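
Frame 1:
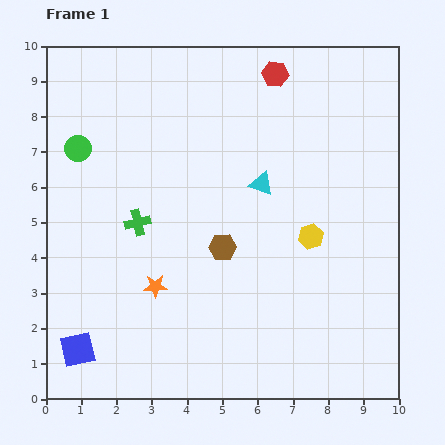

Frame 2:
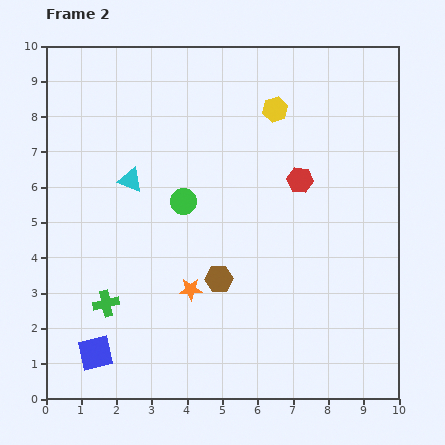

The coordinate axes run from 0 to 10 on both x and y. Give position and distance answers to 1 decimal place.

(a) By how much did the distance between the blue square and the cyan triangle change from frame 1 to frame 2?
-2.0

Distance in frame 1: 7.0. Distance in frame 2: 5.0.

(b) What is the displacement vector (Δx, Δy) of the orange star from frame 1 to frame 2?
(1.0, -0.1)

The orange star was at (3.1, 3.2) in frame 1 and (4.1, 3.1) in frame 2.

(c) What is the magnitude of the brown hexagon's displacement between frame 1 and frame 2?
0.9

The brown hexagon moved from (5.0, 4.3) to (4.9, 3.4), a distance of √(0.1² + 0.9²) ≈ 0.9.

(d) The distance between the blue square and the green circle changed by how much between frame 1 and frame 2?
-0.7

Distance in frame 1: 5.7. Distance in frame 2: 5.0.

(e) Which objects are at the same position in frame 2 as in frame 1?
none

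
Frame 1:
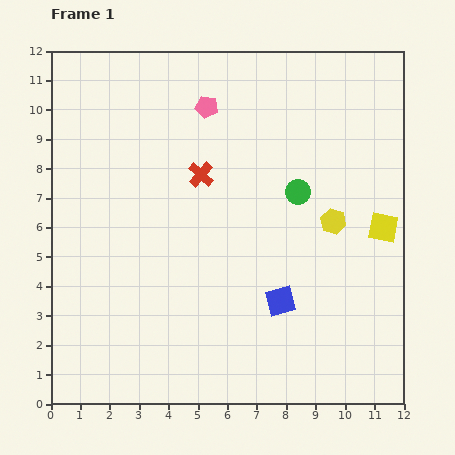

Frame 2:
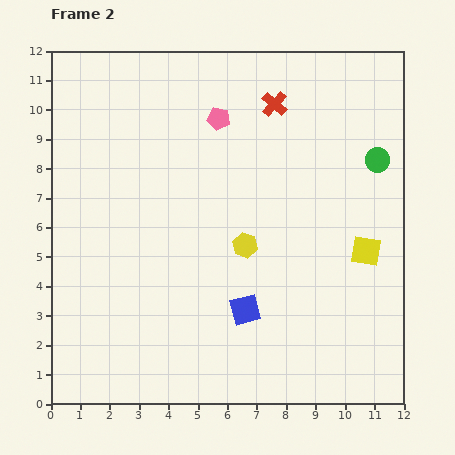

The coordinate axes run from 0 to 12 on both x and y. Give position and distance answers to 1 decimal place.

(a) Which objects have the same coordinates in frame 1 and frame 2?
none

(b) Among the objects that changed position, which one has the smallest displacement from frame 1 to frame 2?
the pink pentagon

(moved 0.6)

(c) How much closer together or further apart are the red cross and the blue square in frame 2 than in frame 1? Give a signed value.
+2.0

Distance in frame 1: 5.1. Distance in frame 2: 7.1.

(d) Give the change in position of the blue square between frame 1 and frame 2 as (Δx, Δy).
(-1.2, -0.3)

The blue square was at (7.8, 3.5) in frame 1 and (6.6, 3.2) in frame 2.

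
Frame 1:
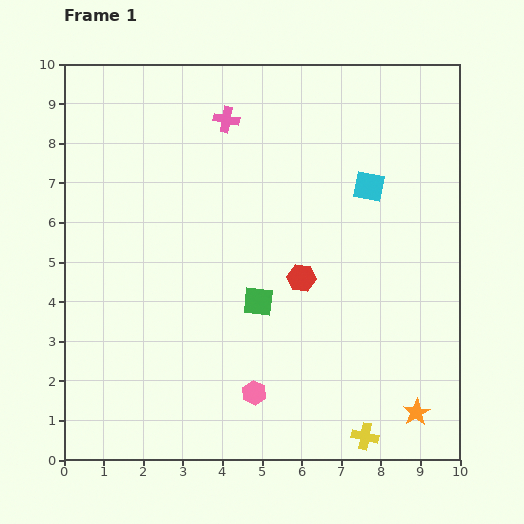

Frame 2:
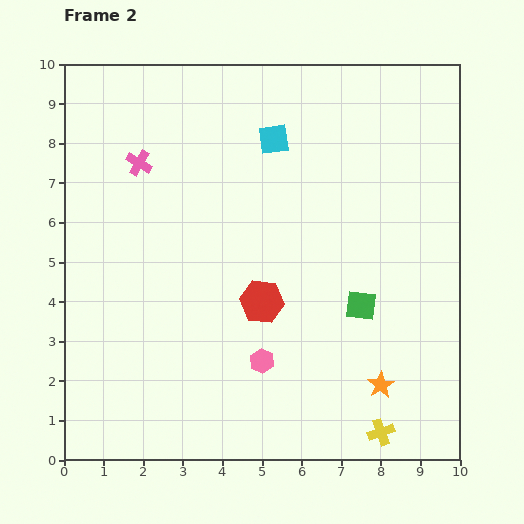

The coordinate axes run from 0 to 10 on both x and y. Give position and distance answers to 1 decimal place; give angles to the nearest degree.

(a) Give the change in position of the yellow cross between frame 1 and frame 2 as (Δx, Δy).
(0.4, 0.1)

The yellow cross was at (7.6, 0.6) in frame 1 and (8.0, 0.7) in frame 2.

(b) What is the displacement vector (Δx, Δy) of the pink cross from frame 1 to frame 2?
(-2.2, -1.1)

The pink cross was at (4.1, 8.6) in frame 1 and (1.9, 7.5) in frame 2.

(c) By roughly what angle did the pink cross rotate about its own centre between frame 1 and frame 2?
20° clockwise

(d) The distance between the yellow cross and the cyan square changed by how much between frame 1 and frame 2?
+1.6

Distance in frame 1: 6.3. Distance in frame 2: 7.9.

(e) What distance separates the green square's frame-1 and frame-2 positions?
2.6

The green square moved from (4.9, 4.0) to (7.5, 3.9), a distance of √(2.6² + 0.1²) ≈ 2.6.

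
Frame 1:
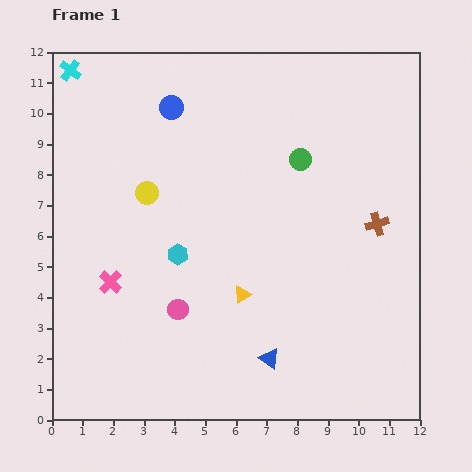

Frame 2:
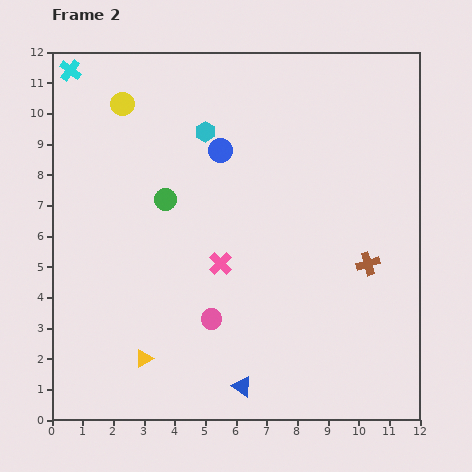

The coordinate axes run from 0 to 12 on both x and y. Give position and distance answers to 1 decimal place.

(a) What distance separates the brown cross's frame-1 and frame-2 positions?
1.3

The brown cross moved from (10.6, 6.4) to (10.3, 5.1), a distance of √(0.3² + 1.3²) ≈ 1.3.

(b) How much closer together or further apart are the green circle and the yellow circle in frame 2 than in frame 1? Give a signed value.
-1.7

Distance in frame 1: 5.1. Distance in frame 2: 3.4.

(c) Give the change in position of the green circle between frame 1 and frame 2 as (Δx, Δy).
(-4.4, -1.3)

The green circle was at (8.1, 8.5) in frame 1 and (3.7, 7.2) in frame 2.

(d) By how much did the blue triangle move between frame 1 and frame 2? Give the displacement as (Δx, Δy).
(-0.9, -0.9)

The blue triangle was at (7.1, 2.0) in frame 1 and (6.2, 1.1) in frame 2.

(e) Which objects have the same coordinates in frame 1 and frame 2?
the cyan cross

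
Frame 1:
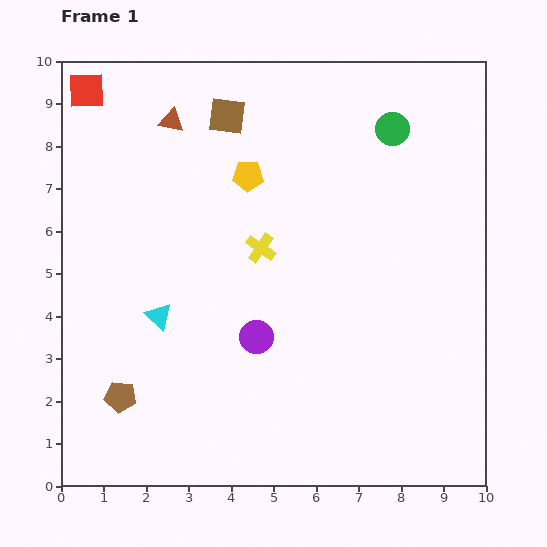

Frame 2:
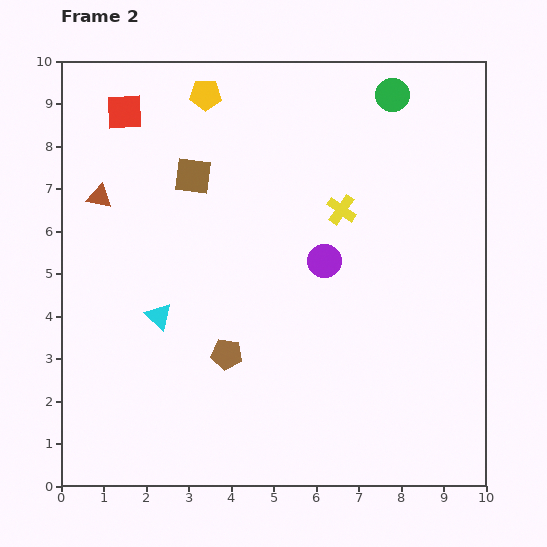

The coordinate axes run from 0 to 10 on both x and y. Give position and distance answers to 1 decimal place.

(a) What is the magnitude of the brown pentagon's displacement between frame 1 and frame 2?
2.7

The brown pentagon moved from (1.4, 2.1) to (3.9, 3.1), a distance of √(2.5² + 1.0²) ≈ 2.7.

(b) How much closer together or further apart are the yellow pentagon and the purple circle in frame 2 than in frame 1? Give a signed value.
+1.0

Distance in frame 1: 3.8. Distance in frame 2: 4.8.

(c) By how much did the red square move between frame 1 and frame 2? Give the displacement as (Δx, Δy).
(0.9, -0.5)

The red square was at (0.6, 9.3) in frame 1 and (1.5, 8.8) in frame 2.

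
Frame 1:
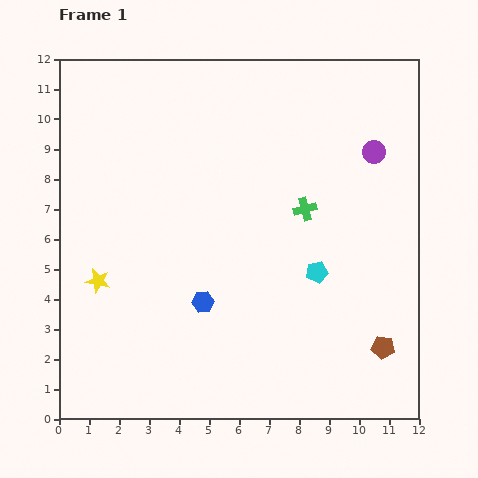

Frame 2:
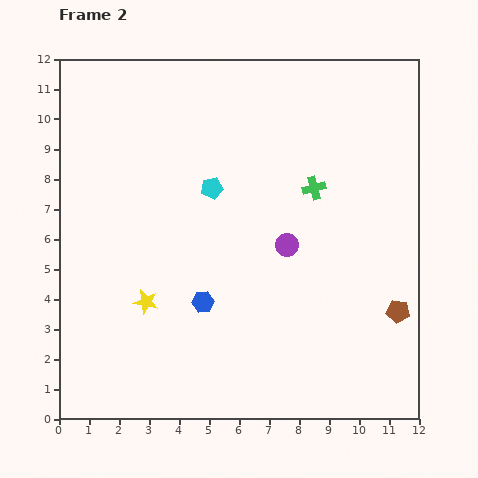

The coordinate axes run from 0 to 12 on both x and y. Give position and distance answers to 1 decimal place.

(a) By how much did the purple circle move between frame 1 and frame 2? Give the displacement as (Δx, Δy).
(-2.9, -3.1)

The purple circle was at (10.5, 8.9) in frame 1 and (7.6, 5.8) in frame 2.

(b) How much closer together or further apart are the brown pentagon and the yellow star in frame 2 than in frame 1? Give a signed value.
-1.4

Distance in frame 1: 9.8. Distance in frame 2: 8.4.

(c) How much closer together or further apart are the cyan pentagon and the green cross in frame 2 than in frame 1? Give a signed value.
+1.3

Distance in frame 1: 2.1. Distance in frame 2: 3.4.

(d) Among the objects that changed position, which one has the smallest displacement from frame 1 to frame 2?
the green cross

(moved 0.8)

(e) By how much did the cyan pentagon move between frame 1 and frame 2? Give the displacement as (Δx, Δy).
(-3.5, 2.8)

The cyan pentagon was at (8.6, 4.9) in frame 1 and (5.1, 7.7) in frame 2.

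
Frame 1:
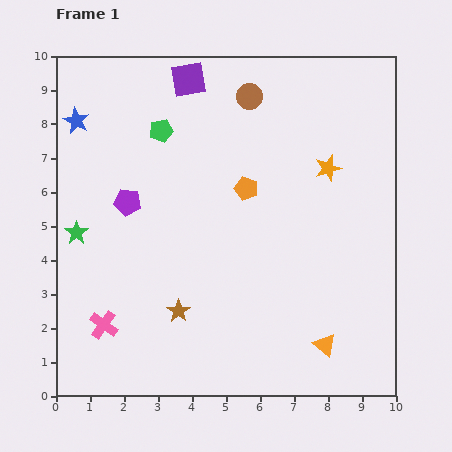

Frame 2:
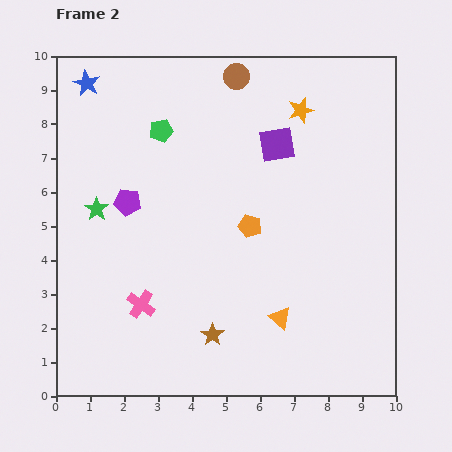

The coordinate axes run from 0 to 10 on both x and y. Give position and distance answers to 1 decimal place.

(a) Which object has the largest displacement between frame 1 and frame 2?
the purple square

(moved 3.2; next 1.9)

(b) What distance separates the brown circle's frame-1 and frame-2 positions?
0.7

The brown circle moved from (5.7, 8.8) to (5.3, 9.4), a distance of √(0.4² + 0.6²) ≈ 0.7.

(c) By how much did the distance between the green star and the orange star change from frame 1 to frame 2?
-0.9

Distance in frame 1: 7.6. Distance in frame 2: 6.7.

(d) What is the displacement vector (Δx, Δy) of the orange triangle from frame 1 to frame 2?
(-1.3, 0.8)

The orange triangle was at (7.9, 1.5) in frame 1 and (6.6, 2.3) in frame 2.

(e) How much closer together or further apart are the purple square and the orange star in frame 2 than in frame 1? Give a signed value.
-3.7

Distance in frame 1: 4.9. Distance in frame 2: 1.2.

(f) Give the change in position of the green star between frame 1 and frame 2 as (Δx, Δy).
(0.6, 0.7)

The green star was at (0.6, 4.8) in frame 1 and (1.2, 5.5) in frame 2.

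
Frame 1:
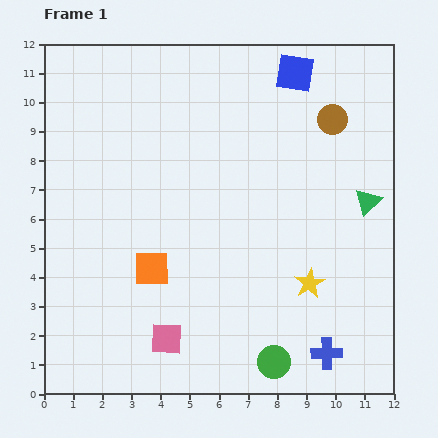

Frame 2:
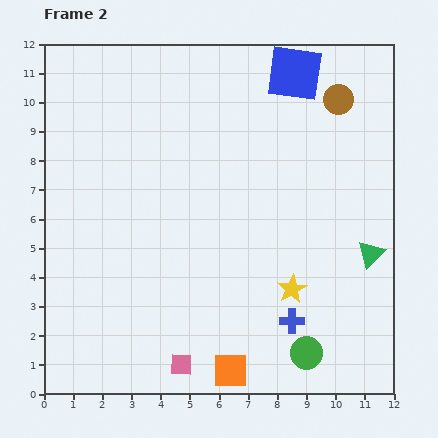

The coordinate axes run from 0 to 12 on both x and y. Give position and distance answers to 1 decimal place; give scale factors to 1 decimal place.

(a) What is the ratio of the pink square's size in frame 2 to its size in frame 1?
0.7×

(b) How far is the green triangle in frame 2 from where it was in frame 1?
1.8

The green triangle moved from (11.1, 6.6) to (11.2, 4.8), a distance of √(0.1² + 1.8²) ≈ 1.8.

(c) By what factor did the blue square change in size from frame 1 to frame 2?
1.5×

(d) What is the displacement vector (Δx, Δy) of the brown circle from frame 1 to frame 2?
(0.2, 0.7)

The brown circle was at (9.9, 9.4) in frame 1 and (10.1, 10.1) in frame 2.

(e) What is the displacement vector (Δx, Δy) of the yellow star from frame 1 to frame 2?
(-0.6, -0.2)

The yellow star was at (9.1, 3.8) in frame 1 and (8.5, 3.6) in frame 2.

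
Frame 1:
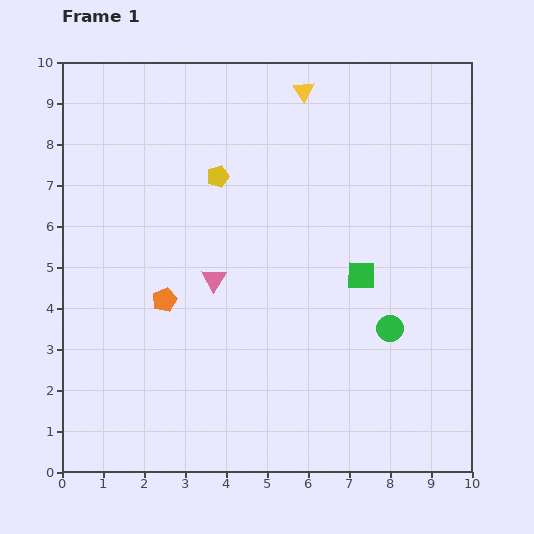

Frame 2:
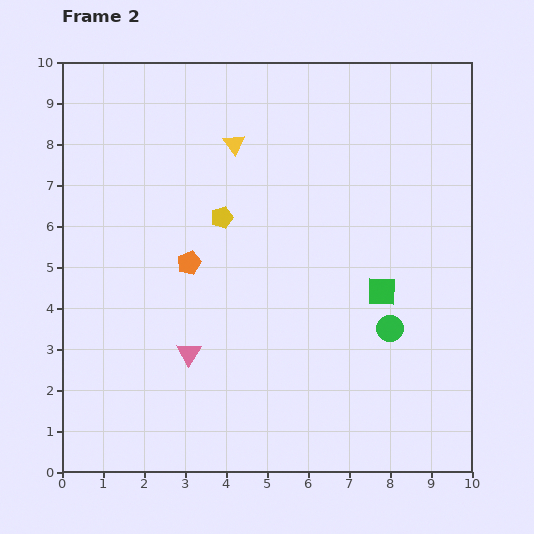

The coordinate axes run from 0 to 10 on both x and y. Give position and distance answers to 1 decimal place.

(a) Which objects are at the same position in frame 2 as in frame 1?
the green circle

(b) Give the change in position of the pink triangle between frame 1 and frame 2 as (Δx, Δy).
(-0.6, -1.8)

The pink triangle was at (3.7, 4.7) in frame 1 and (3.1, 2.9) in frame 2.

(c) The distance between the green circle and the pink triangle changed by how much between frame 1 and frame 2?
+0.4

Distance in frame 1: 4.5. Distance in frame 2: 4.9.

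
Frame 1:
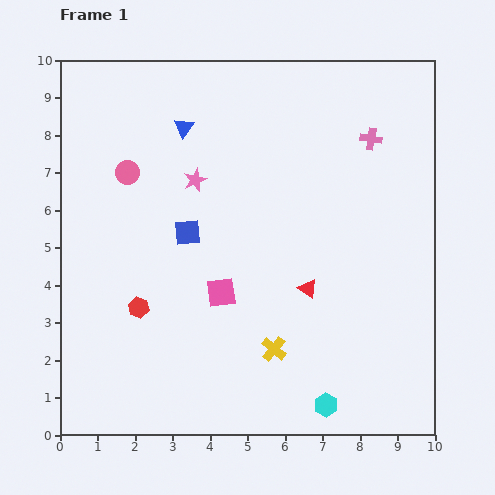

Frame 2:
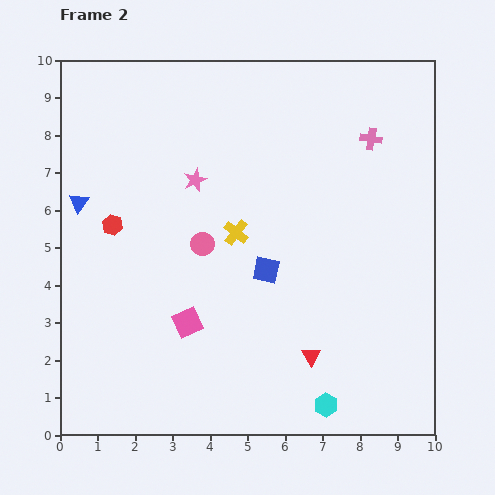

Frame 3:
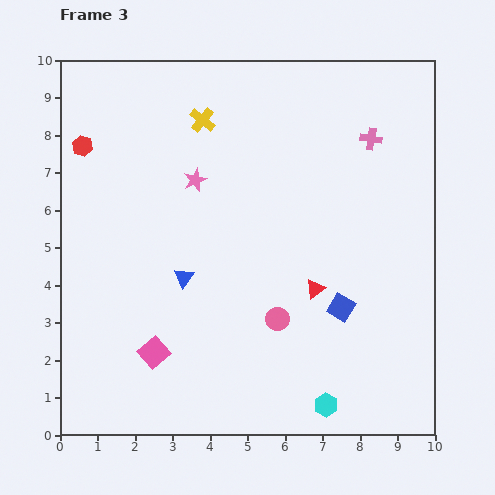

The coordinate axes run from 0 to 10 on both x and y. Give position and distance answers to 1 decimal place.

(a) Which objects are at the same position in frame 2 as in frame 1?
the pink cross, the pink star, the cyan hexagon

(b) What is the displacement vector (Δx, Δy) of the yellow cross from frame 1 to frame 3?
(-1.9, 6.1)

The yellow cross was at (5.7, 2.3) in frame 1 and (3.8, 8.4) in frame 3.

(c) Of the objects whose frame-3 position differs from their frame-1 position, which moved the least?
the red triangle

(moved 0.2)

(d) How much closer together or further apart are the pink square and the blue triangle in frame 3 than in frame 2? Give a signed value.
-2.1

Distance in frame 2: 4.3. Distance in frame 3: 2.2.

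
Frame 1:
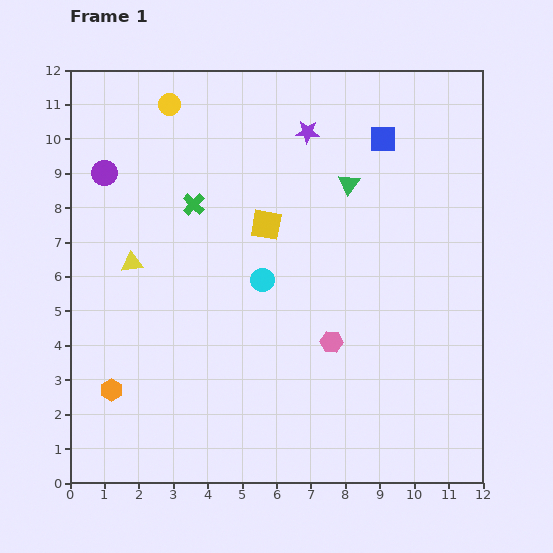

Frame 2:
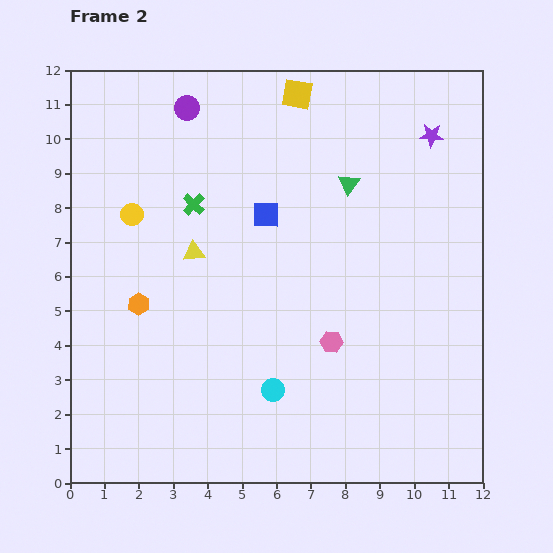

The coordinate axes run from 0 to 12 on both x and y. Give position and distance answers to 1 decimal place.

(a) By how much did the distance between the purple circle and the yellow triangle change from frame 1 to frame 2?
+1.5

Distance in frame 1: 2.7. Distance in frame 2: 4.2.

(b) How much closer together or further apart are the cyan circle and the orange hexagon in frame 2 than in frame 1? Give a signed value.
-0.8

Distance in frame 1: 5.4. Distance in frame 2: 4.6.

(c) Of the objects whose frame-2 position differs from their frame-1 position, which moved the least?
the yellow triangle

(moved 1.8)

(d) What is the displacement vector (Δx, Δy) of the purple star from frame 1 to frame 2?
(3.6, -0.1)

The purple star was at (6.9, 10.2) in frame 1 and (10.5, 10.1) in frame 2.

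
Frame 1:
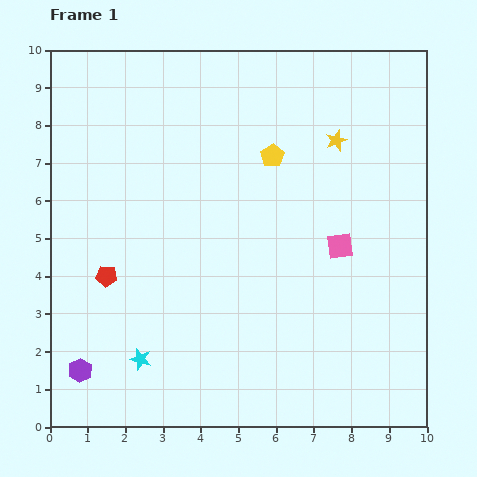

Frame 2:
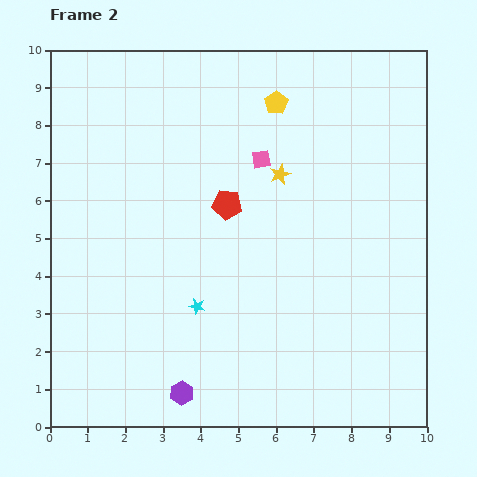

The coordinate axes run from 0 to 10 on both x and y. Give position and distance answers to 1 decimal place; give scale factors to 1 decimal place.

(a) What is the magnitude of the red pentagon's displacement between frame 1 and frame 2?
3.7

The red pentagon moved from (1.5, 4.0) to (4.7, 5.9), a distance of √(3.2² + 1.9²) ≈ 3.7.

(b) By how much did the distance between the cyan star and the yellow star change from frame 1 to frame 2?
-3.7

Distance in frame 1: 7.8. Distance in frame 2: 4.1.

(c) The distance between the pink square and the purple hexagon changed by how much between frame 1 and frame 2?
-1.1

Distance in frame 1: 7.6. Distance in frame 2: 6.5.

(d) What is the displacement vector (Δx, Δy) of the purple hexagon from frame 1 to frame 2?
(2.7, -0.6)

The purple hexagon was at (0.8, 1.5) in frame 1 and (3.5, 0.9) in frame 2.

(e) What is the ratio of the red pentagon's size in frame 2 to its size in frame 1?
1.4×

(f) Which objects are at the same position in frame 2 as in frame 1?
none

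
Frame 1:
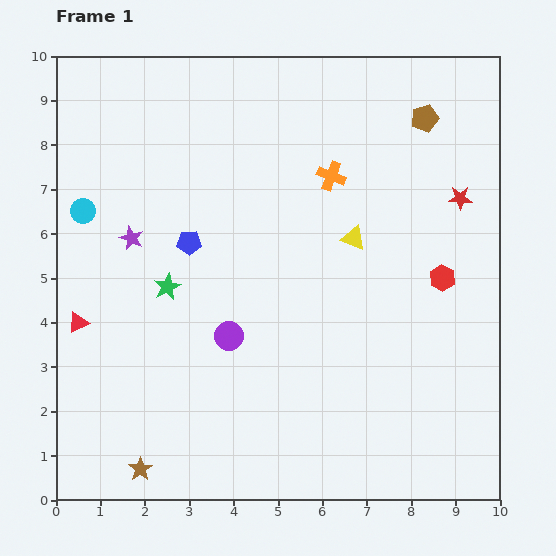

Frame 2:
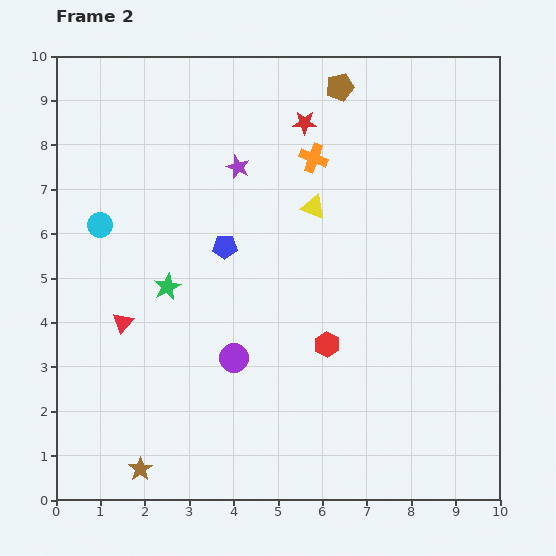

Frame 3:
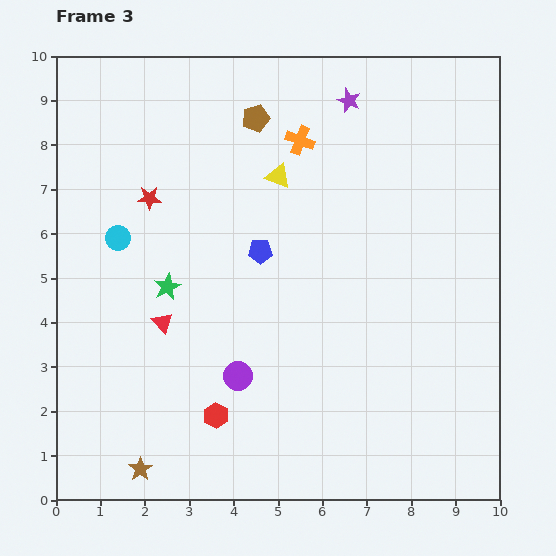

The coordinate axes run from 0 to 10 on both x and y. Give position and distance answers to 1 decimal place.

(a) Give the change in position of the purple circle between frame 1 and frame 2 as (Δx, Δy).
(0.1, -0.5)

The purple circle was at (3.9, 3.7) in frame 1 and (4.0, 3.2) in frame 2.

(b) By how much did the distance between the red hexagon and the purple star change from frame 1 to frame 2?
-2.6

Distance in frame 1: 7.1. Distance in frame 2: 4.5.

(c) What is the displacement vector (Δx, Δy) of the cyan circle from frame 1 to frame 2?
(0.4, -0.3)

The cyan circle was at (0.6, 6.5) in frame 1 and (1.0, 6.2) in frame 2.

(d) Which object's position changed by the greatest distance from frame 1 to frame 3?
the red star

(moved 7.0; next 6.0)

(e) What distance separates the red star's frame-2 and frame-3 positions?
3.9

The red star moved from (5.6, 8.5) to (2.1, 6.8), a distance of √(3.5² + 1.7²) ≈ 3.9.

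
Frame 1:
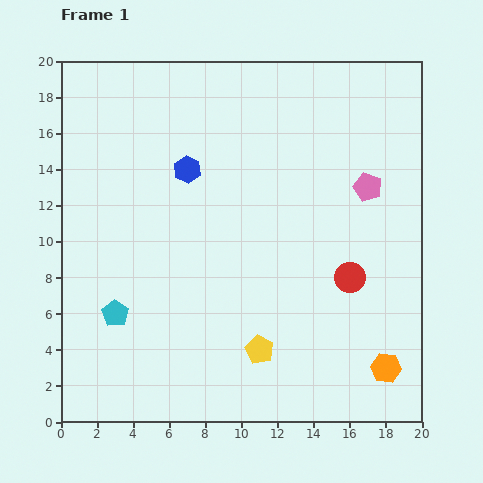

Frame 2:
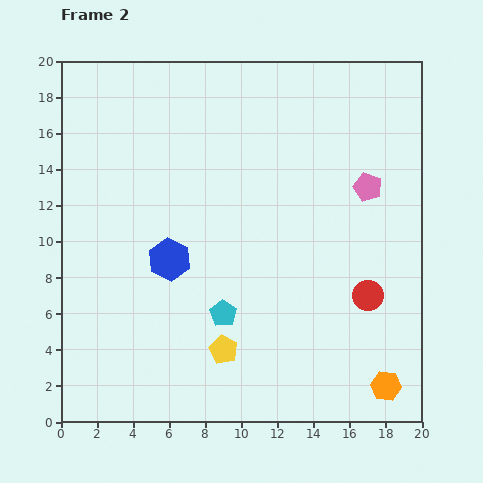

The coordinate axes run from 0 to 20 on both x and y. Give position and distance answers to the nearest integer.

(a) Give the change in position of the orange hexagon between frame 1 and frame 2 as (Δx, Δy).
(0, -1)

The orange hexagon was at (18, 3) in frame 1 and (18, 2) in frame 2.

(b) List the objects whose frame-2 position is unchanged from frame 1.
the pink pentagon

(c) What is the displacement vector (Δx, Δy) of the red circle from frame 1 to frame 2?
(1, -1)

The red circle was at (16, 8) in frame 1 and (17, 7) in frame 2.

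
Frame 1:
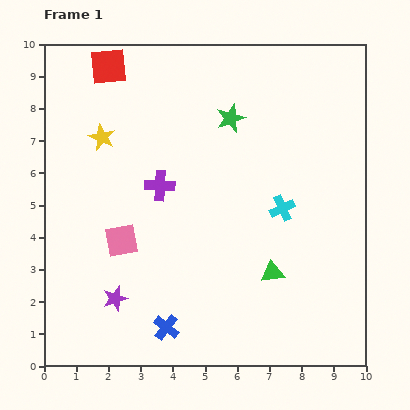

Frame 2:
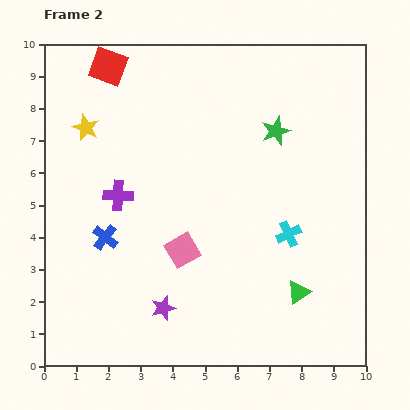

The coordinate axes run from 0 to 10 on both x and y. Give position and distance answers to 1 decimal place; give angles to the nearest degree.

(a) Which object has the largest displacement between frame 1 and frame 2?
the blue cross

(moved 3.4; next 1.9)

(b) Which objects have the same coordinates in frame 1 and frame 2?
the red square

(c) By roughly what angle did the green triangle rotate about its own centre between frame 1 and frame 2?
26° counter-clockwise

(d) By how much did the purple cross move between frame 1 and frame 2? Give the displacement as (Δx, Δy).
(-1.3, -0.3)

The purple cross was at (3.6, 5.6) in frame 1 and (2.3, 5.3) in frame 2.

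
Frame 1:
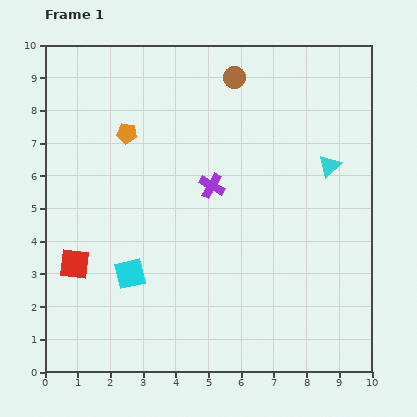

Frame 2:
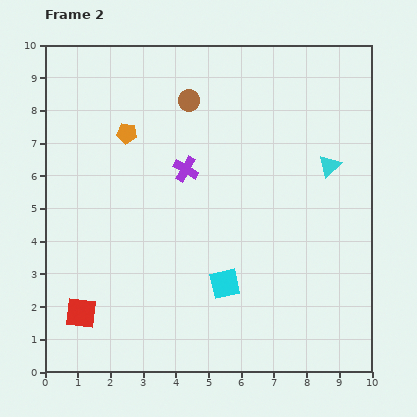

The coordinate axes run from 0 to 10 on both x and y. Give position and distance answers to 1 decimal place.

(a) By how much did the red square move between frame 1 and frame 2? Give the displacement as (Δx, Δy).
(0.2, -1.5)

The red square was at (0.9, 3.3) in frame 1 and (1.1, 1.8) in frame 2.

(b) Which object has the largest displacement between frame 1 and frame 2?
the cyan square

(moved 2.9; next 1.6)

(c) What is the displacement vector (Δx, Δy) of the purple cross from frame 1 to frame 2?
(-0.8, 0.5)

The purple cross was at (5.1, 5.7) in frame 1 and (4.3, 6.2) in frame 2.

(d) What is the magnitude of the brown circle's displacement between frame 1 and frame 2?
1.6

The brown circle moved from (5.8, 9.0) to (4.4, 8.3), a distance of √(1.4² + 0.7²) ≈ 1.6.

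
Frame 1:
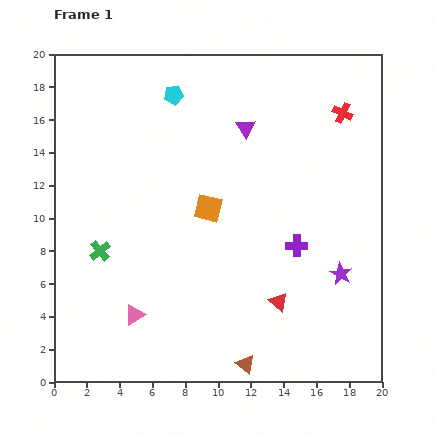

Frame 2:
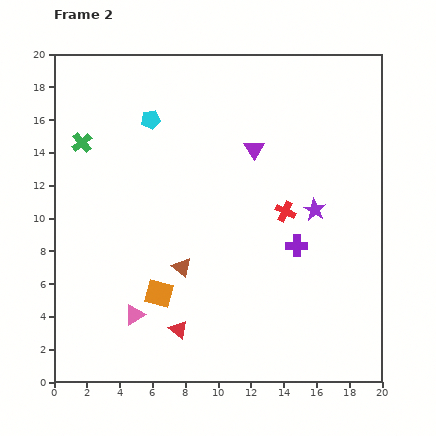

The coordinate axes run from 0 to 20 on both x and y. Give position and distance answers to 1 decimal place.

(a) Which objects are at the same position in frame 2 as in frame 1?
the purple cross, the pink triangle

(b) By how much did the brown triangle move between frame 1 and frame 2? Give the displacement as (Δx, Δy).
(-3.9, 5.9)

The brown triangle was at (11.7, 1.1) in frame 1 and (7.8, 7.0) in frame 2.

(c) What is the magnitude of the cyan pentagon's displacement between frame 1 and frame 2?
2.1

The cyan pentagon moved from (7.3, 17.5) to (5.9, 16.0), a distance of √(1.4² + 1.5²) ≈ 2.1.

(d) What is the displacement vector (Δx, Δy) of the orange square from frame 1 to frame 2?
(-3.0, -5.2)

The orange square was at (9.4, 10.6) in frame 1 and (6.4, 5.4) in frame 2.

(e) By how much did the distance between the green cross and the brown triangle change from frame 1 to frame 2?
-1.6

Distance in frame 1: 11.3. Distance in frame 2: 9.7.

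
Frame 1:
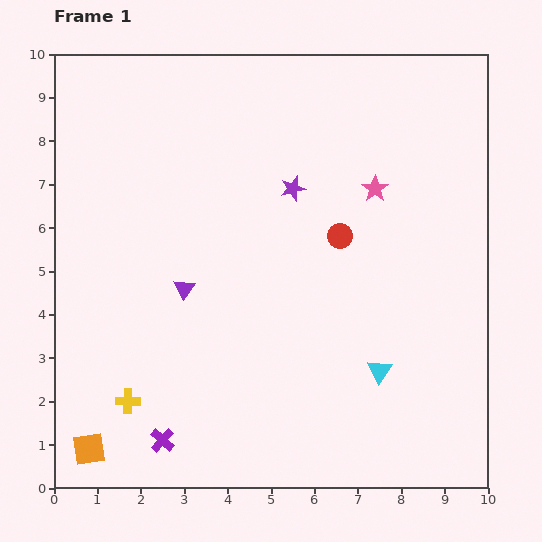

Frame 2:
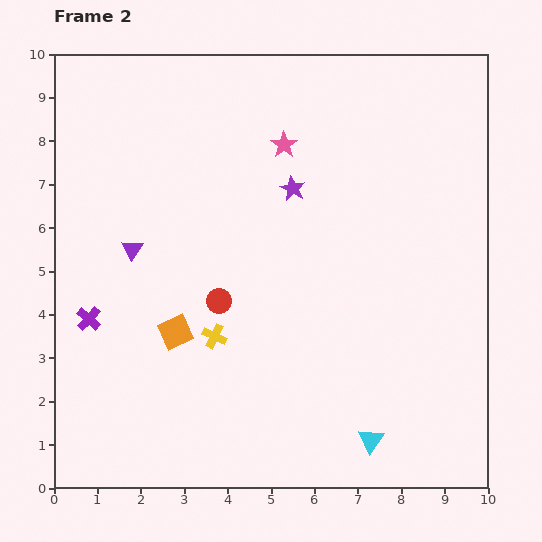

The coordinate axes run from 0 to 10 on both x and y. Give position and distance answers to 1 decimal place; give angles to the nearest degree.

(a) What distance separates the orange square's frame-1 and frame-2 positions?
3.4

The orange square moved from (0.8, 0.9) to (2.8, 3.6), a distance of √(2.0² + 2.7²) ≈ 3.4.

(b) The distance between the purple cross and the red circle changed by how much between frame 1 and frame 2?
-3.2

Distance in frame 1: 6.2. Distance in frame 2: 3.0.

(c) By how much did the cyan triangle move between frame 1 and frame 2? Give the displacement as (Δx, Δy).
(-0.2, -1.6)

The cyan triangle was at (7.5, 2.7) in frame 1 and (7.3, 1.1) in frame 2.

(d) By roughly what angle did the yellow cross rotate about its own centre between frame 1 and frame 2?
24° clockwise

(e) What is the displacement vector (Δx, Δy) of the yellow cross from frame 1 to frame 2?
(2.0, 1.5)

The yellow cross was at (1.7, 2.0) in frame 1 and (3.7, 3.5) in frame 2.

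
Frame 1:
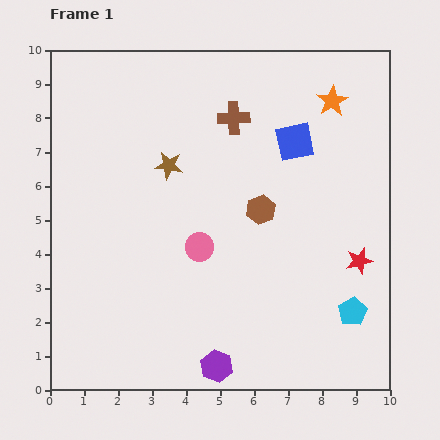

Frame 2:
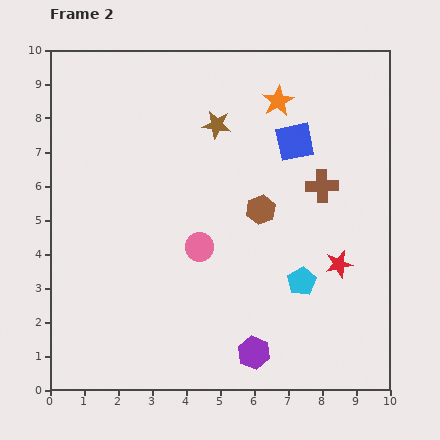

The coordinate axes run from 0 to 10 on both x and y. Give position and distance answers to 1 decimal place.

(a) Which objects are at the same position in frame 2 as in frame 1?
the blue square, the brown hexagon, the pink circle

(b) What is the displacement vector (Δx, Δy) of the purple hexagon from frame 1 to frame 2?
(1.1, 0.4)

The purple hexagon was at (4.9, 0.7) in frame 1 and (6.0, 1.1) in frame 2.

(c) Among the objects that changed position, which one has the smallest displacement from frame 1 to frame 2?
the red star

(moved 0.6)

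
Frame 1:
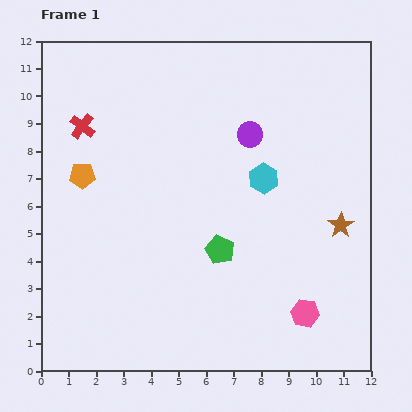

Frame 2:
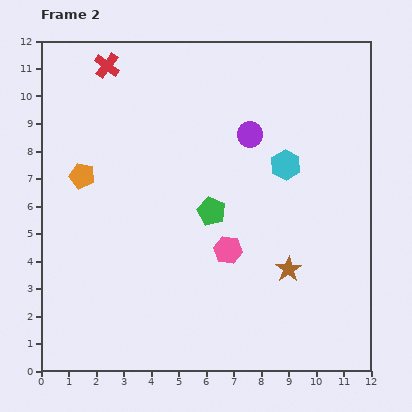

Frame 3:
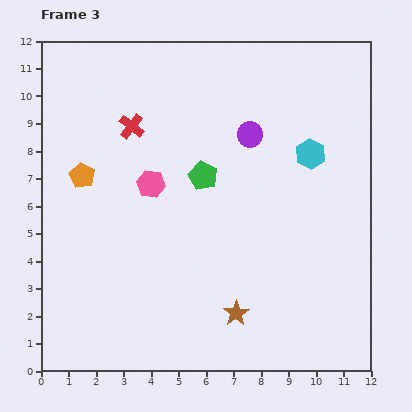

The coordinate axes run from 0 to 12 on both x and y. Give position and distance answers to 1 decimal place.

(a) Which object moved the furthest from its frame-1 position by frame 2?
the pink hexagon

(moved 3.6; next 2.5)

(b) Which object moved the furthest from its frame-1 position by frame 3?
the pink hexagon

(moved 7.3; next 5.0)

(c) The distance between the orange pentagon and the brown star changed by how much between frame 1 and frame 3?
-2.1

Distance in frame 1: 9.6. Distance in frame 3: 7.5.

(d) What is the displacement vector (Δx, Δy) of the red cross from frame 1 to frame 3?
(1.8, 0.0)

The red cross was at (1.5, 8.9) in frame 1 and (3.3, 8.9) in frame 3.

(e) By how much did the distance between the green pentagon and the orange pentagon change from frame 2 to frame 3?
-0.5

Distance in frame 2: 4.9. Distance in frame 3: 4.4.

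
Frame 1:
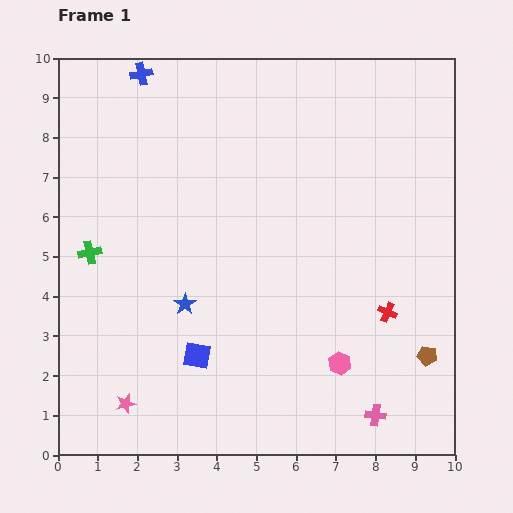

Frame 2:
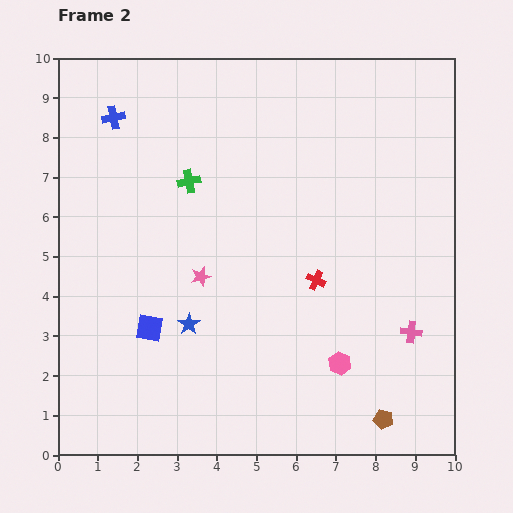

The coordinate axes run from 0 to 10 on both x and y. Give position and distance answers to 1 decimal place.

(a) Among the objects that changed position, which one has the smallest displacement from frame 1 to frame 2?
the blue star

(moved 0.5)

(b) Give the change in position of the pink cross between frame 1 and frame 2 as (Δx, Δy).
(0.9, 2.1)

The pink cross was at (8.0, 1.0) in frame 1 and (8.9, 3.1) in frame 2.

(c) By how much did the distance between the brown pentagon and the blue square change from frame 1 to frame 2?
+0.5

Distance in frame 1: 5.8. Distance in frame 2: 6.3.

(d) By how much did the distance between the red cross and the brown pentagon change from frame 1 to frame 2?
+2.4

Distance in frame 1: 1.5. Distance in frame 2: 3.9.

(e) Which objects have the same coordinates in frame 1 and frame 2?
the pink hexagon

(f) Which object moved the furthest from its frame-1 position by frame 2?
the pink star

(moved 3.7; next 3.1)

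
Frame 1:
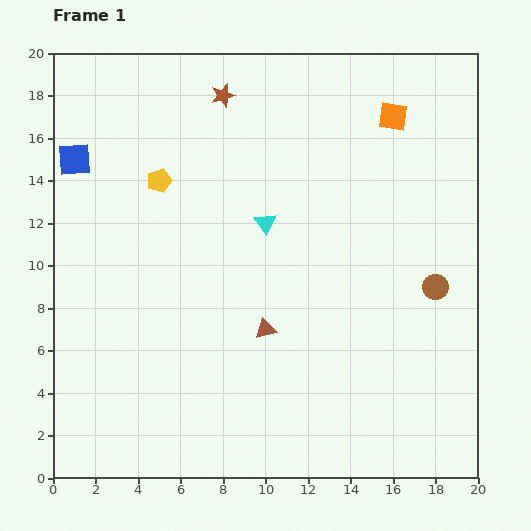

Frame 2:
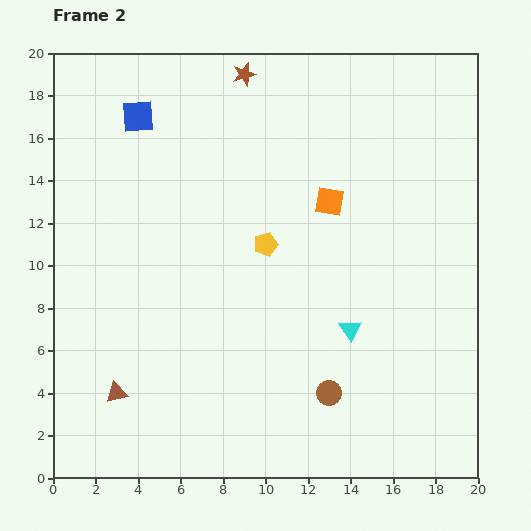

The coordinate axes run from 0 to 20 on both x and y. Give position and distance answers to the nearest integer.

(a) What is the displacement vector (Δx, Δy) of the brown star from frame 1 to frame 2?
(1, 1)

The brown star was at (8, 18) in frame 1 and (9, 19) in frame 2.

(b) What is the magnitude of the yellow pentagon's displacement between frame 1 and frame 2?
6

The yellow pentagon moved from (5, 14) to (10, 11), a distance of √(5² + 3²) ≈ 6.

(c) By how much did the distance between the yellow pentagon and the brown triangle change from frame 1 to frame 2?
+1

Distance in frame 1: 9. Distance in frame 2: 10.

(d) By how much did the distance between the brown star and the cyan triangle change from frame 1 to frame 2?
+7

Distance in frame 1: 6. Distance in frame 2: 13.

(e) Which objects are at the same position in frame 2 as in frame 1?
none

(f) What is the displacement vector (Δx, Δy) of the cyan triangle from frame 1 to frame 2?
(4, -5)

The cyan triangle was at (10, 12) in frame 1 and (14, 7) in frame 2.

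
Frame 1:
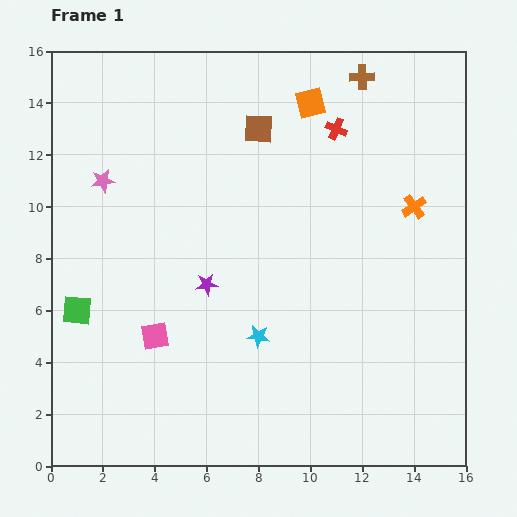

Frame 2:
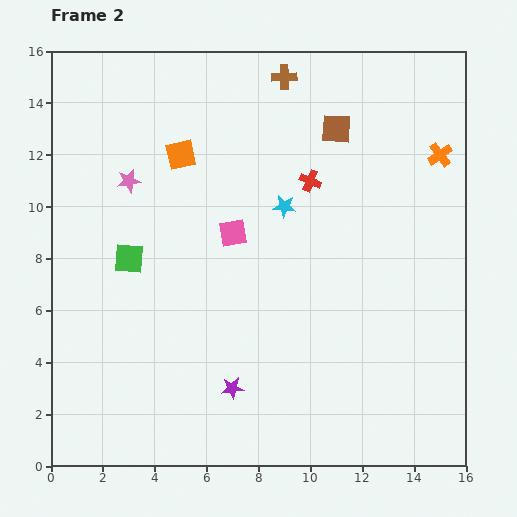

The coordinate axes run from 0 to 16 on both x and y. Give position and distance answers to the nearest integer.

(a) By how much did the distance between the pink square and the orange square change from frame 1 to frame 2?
-7

Distance in frame 1: 11. Distance in frame 2: 4.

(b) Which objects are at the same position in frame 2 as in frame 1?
none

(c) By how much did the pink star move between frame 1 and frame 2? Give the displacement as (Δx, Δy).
(1, 0)

The pink star was at (2, 11) in frame 1 and (3, 11) in frame 2.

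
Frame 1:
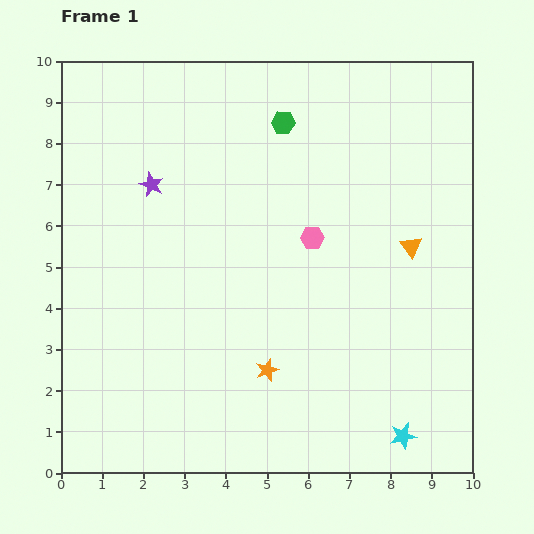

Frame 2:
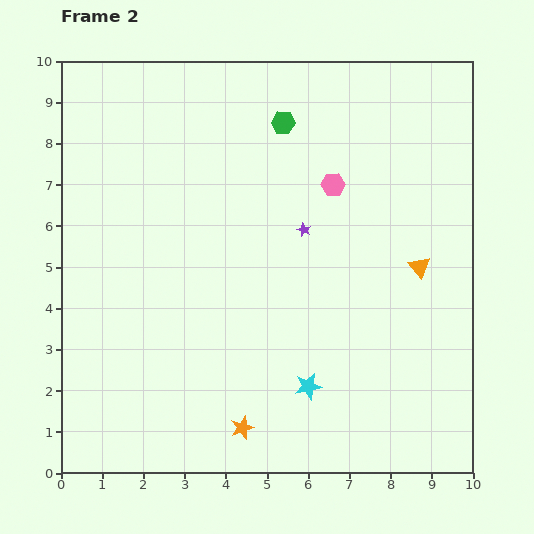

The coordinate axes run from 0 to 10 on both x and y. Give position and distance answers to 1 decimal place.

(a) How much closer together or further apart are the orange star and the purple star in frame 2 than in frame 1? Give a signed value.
-0.3

Distance in frame 1: 5.3. Distance in frame 2: 5.0.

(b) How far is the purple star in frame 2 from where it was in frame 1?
3.9

The purple star moved from (2.2, 7.0) to (5.9, 5.9), a distance of √(3.7² + 1.1²) ≈ 3.9.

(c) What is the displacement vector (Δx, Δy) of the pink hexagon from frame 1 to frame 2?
(0.5, 1.3)

The pink hexagon was at (6.1, 5.7) in frame 1 and (6.6, 7.0) in frame 2.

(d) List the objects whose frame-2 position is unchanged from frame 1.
the green hexagon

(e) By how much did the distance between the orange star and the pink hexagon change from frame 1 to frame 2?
+2.9

Distance in frame 1: 3.4. Distance in frame 2: 6.3.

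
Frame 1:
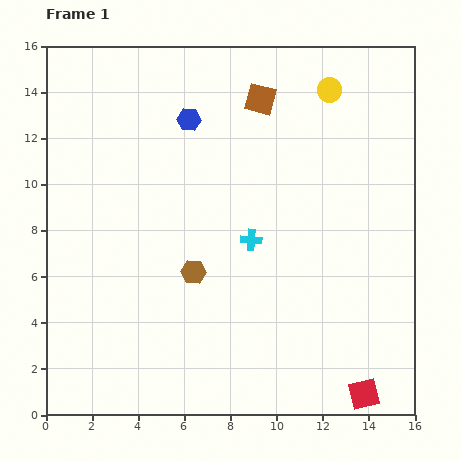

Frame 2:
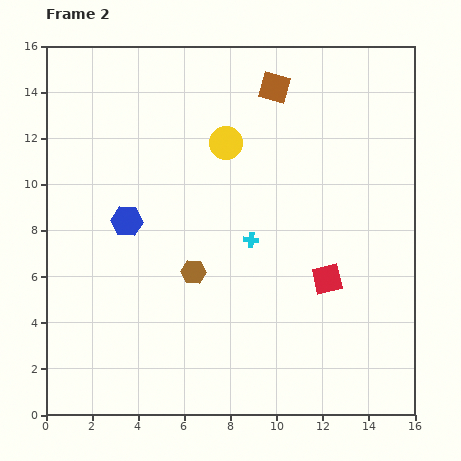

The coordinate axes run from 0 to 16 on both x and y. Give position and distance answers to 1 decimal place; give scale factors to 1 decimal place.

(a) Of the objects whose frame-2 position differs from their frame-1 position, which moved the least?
the brown square

(moved 0.8)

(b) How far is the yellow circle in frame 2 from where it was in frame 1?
5.1

The yellow circle moved from (12.3, 14.1) to (7.8, 11.8), a distance of √(4.5² + 2.3²) ≈ 5.1.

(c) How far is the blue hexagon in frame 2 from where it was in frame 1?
5.2

The blue hexagon moved from (6.2, 12.8) to (3.5, 8.4), a distance of √(2.7² + 4.4²) ≈ 5.2.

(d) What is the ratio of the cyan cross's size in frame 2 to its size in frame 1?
0.7×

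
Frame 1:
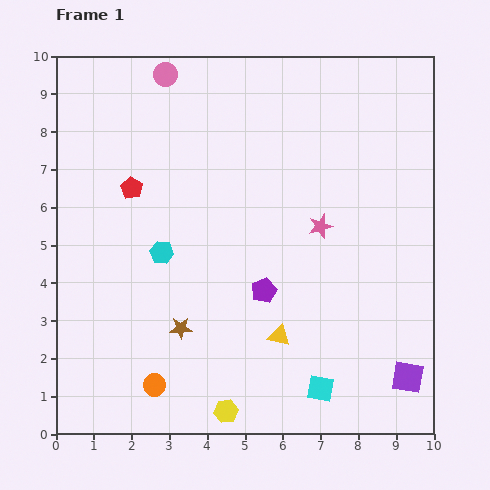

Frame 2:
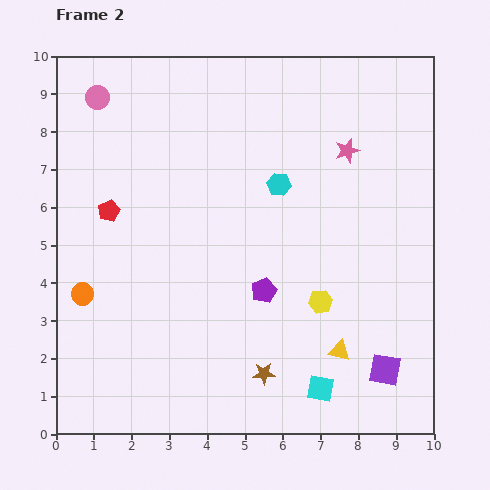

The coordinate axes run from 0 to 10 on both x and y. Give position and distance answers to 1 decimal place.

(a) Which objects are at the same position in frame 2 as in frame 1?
the cyan square, the purple pentagon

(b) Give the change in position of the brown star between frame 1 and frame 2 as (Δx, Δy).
(2.2, -1.2)

The brown star was at (3.3, 2.8) in frame 1 and (5.5, 1.6) in frame 2.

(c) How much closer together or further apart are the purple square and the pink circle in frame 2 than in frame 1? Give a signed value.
+0.3

Distance in frame 1: 10.2. Distance in frame 2: 10.5.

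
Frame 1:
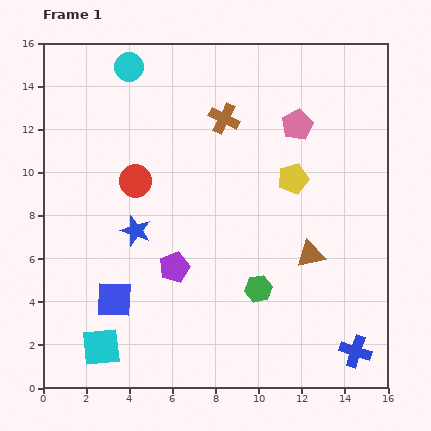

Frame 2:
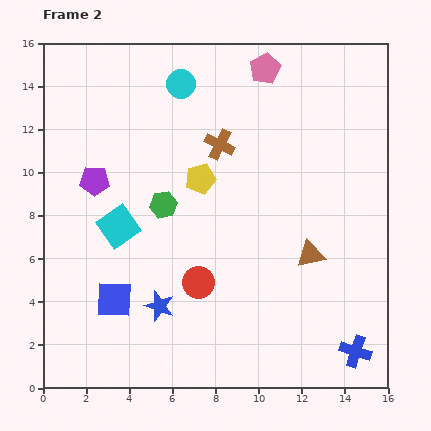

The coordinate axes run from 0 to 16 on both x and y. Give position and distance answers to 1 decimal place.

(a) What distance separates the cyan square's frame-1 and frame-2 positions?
5.7

The cyan square moved from (2.7, 1.9) to (3.5, 7.5), a distance of √(0.8² + 5.6²) ≈ 5.7.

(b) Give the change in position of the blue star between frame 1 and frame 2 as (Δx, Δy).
(1.1, -3.5)

The blue star was at (4.3, 7.3) in frame 1 and (5.4, 3.8) in frame 2.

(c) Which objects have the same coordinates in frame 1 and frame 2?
the blue square, the brown triangle, the blue cross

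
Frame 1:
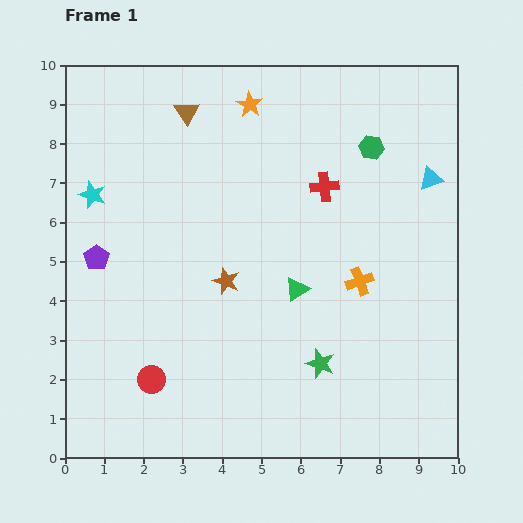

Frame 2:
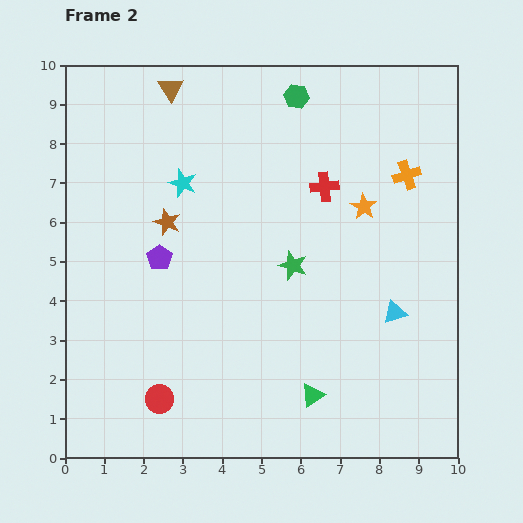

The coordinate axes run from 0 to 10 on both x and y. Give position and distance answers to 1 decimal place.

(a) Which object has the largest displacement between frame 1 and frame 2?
the orange star

(moved 3.9; next 3.5)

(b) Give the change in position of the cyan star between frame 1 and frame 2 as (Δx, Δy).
(2.3, 0.3)

The cyan star was at (0.7, 6.7) in frame 1 and (3.0, 7.0) in frame 2.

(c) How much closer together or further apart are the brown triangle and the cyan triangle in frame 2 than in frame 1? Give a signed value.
+1.7

Distance in frame 1: 6.4. Distance in frame 2: 8.1.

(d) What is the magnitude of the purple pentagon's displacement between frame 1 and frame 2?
1.6

The purple pentagon moved from (0.8, 5.1) to (2.4, 5.1), a distance of √(1.6² + 0.0²) ≈ 1.6.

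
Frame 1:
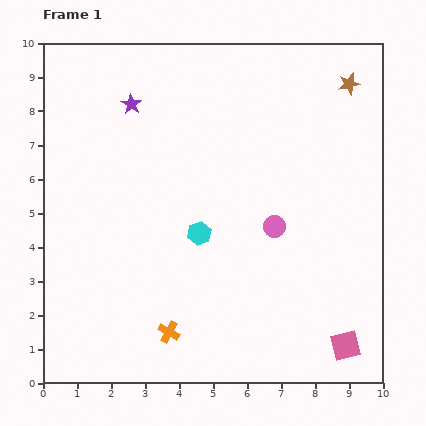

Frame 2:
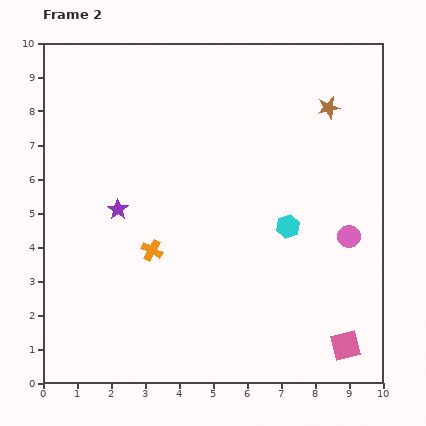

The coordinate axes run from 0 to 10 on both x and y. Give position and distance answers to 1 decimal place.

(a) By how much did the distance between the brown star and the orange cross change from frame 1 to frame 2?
-2.3

Distance in frame 1: 9.0. Distance in frame 2: 6.7.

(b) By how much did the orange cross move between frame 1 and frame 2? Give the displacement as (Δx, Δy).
(-0.5, 2.4)

The orange cross was at (3.7, 1.5) in frame 1 and (3.2, 3.9) in frame 2.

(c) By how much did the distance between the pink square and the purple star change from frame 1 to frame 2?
-1.7

Distance in frame 1: 9.5. Distance in frame 2: 7.8.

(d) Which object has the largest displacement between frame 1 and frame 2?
the purple star

(moved 3.1; next 2.6)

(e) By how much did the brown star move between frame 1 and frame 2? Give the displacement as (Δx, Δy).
(-0.6, -0.7)

The brown star was at (9.0, 8.8) in frame 1 and (8.4, 8.1) in frame 2.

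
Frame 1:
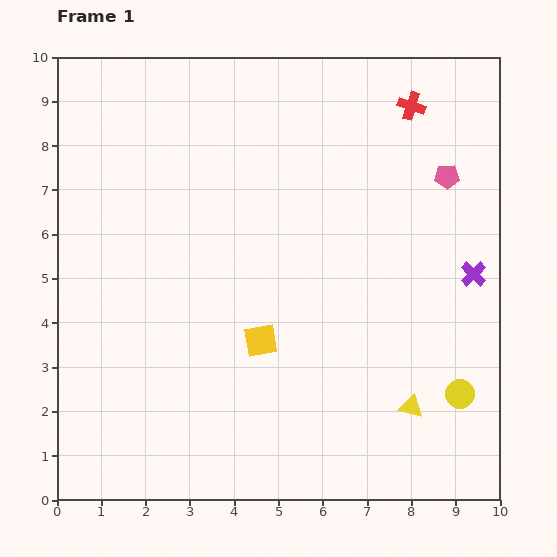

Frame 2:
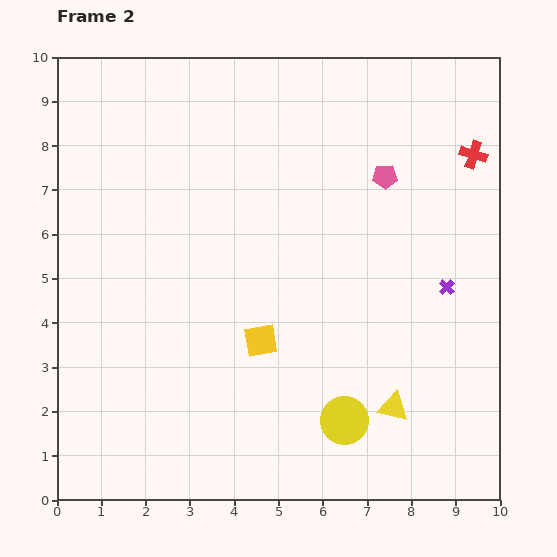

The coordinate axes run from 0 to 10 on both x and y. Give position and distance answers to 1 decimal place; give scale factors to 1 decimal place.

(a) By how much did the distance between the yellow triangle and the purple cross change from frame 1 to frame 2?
-0.3

Distance in frame 1: 3.3. Distance in frame 2: 3.0.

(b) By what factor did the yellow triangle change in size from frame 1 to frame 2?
1.3×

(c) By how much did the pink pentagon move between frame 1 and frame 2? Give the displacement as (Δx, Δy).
(-1.4, 0.0)

The pink pentagon was at (8.8, 7.3) in frame 1 and (7.4, 7.3) in frame 2.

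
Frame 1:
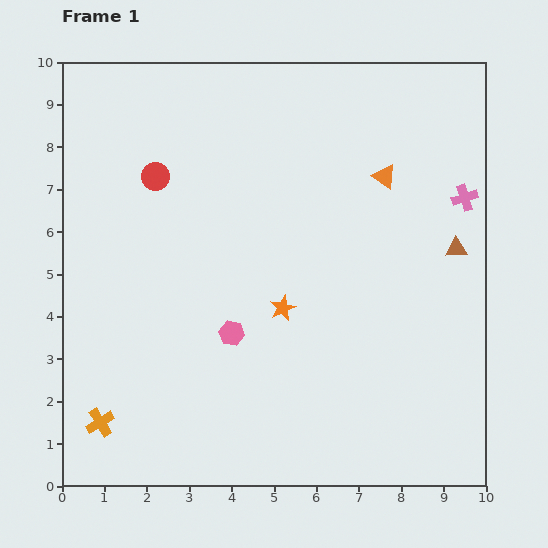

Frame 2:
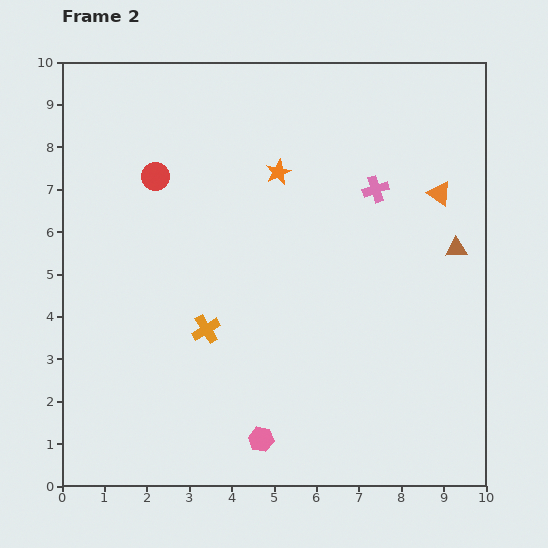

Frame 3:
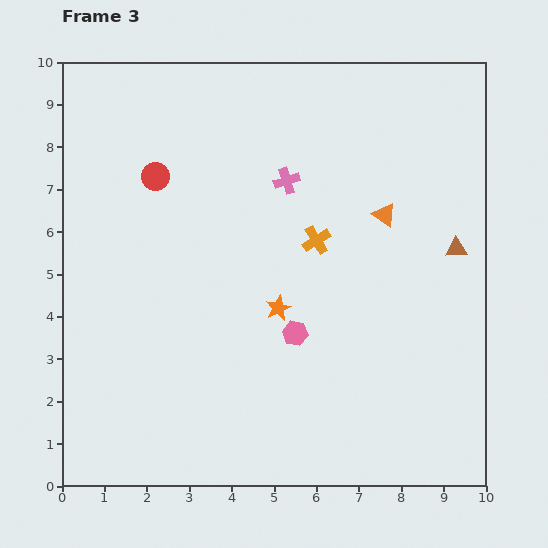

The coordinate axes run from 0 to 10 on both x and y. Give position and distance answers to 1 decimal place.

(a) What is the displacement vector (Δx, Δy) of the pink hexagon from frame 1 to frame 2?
(0.7, -2.5)

The pink hexagon was at (4.0, 3.6) in frame 1 and (4.7, 1.1) in frame 2.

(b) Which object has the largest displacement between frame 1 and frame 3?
the orange cross

(moved 6.7; next 4.2)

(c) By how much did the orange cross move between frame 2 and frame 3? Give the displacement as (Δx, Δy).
(2.6, 2.1)

The orange cross was at (3.4, 3.7) in frame 2 and (6.0, 5.8) in frame 3.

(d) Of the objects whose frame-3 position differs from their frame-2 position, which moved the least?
the orange triangle

(moved 1.4)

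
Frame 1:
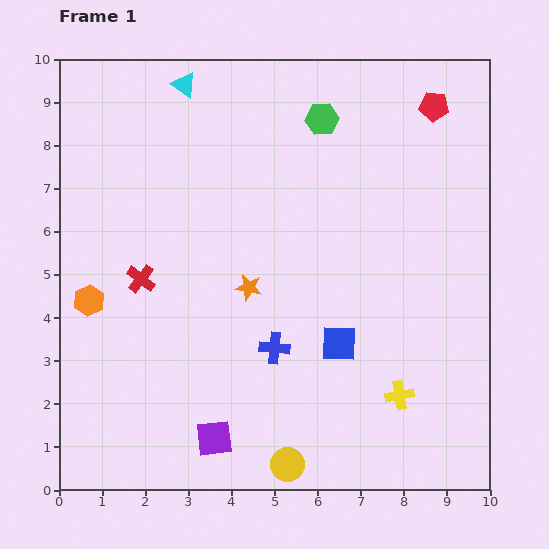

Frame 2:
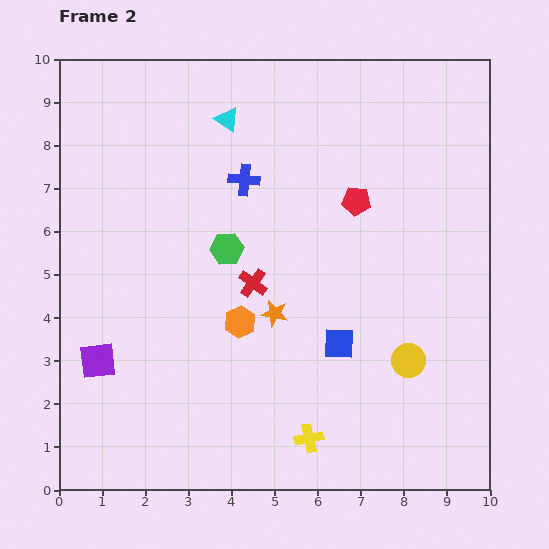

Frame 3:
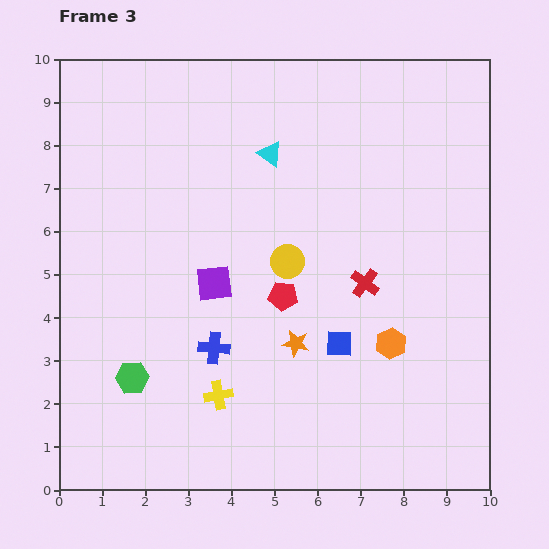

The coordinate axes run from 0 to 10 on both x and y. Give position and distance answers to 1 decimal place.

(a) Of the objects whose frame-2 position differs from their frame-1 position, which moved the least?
the orange star

(moved 0.8)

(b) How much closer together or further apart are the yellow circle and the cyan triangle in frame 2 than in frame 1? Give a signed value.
-2.1

Distance in frame 1: 9.1. Distance in frame 2: 7.0.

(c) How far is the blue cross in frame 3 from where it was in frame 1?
1.4

The blue cross moved from (5.0, 3.3) to (3.6, 3.3), a distance of √(1.4² + 0.0²) ≈ 1.4.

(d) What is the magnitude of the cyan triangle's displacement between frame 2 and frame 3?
1.3

The cyan triangle moved from (3.9, 8.6) to (4.9, 7.8), a distance of √(1.0² + 0.8²) ≈ 1.3.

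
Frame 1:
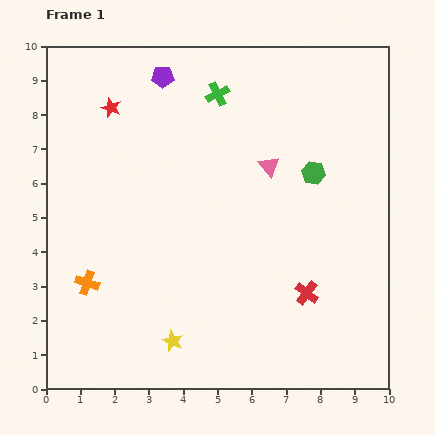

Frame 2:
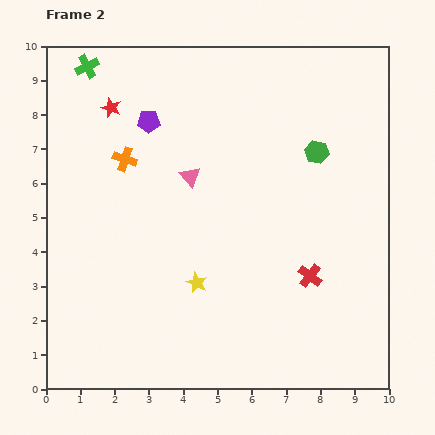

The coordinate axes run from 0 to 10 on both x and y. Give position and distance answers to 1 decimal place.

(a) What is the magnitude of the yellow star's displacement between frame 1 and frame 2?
1.8

The yellow star moved from (3.7, 1.4) to (4.4, 3.1), a distance of √(0.7² + 1.7²) ≈ 1.8.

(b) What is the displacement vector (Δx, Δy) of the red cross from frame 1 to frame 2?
(0.1, 0.5)

The red cross was at (7.6, 2.8) in frame 1 and (7.7, 3.3) in frame 2.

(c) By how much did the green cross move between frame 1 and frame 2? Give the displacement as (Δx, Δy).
(-3.8, 0.8)

The green cross was at (5.0, 8.6) in frame 1 and (1.2, 9.4) in frame 2.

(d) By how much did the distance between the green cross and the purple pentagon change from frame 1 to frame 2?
+0.7

Distance in frame 1: 1.7. Distance in frame 2: 2.4.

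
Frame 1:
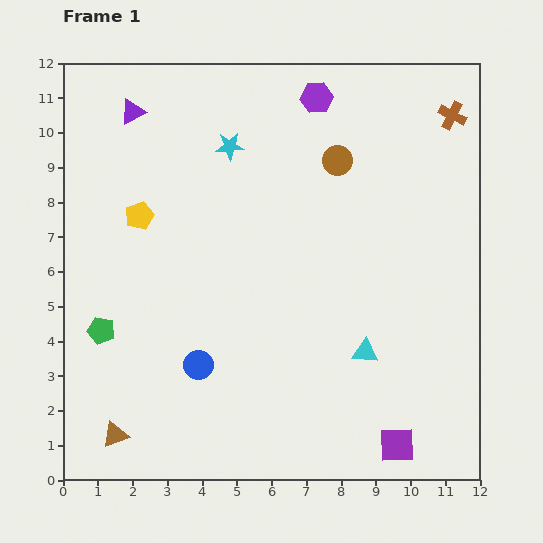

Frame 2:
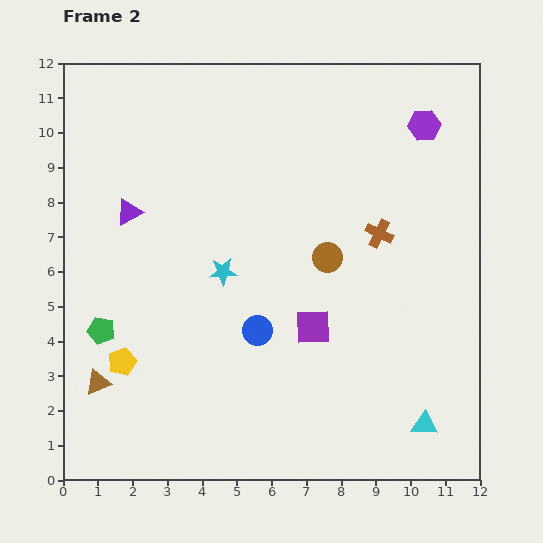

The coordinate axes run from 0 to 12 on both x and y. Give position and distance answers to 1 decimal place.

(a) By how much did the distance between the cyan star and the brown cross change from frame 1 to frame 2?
-1.9

Distance in frame 1: 6.5. Distance in frame 2: 4.6.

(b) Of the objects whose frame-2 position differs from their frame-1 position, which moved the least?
the brown triangle

(moved 1.6)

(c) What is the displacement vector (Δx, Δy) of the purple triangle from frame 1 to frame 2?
(-0.1, -2.9)

The purple triangle was at (2.0, 10.6) in frame 1 and (1.9, 7.7) in frame 2.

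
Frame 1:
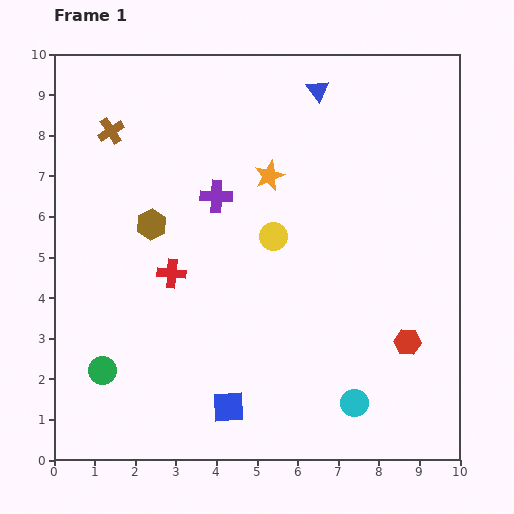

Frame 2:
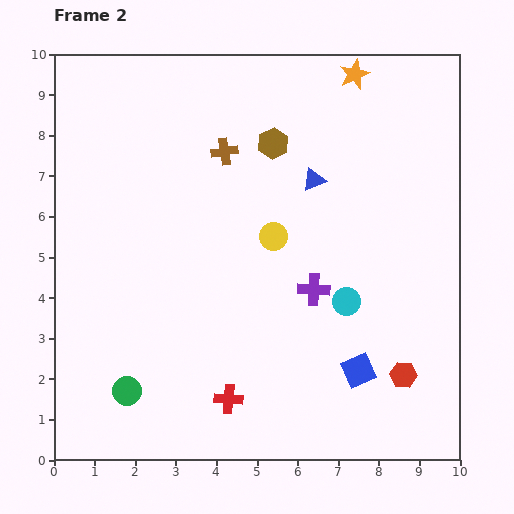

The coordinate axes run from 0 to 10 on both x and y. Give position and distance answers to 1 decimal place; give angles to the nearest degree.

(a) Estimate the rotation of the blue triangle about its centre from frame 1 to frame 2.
44° clockwise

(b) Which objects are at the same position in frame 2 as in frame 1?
the yellow circle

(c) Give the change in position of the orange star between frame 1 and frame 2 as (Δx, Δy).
(2.1, 2.5)

The orange star was at (5.3, 7.0) in frame 1 and (7.4, 9.5) in frame 2.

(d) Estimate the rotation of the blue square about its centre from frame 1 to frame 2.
21° counter-clockwise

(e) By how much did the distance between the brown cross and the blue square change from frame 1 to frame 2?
-1.1

Distance in frame 1: 7.4. Distance in frame 2: 6.3.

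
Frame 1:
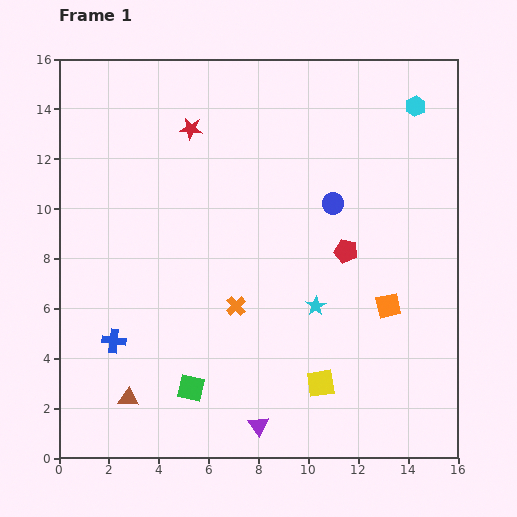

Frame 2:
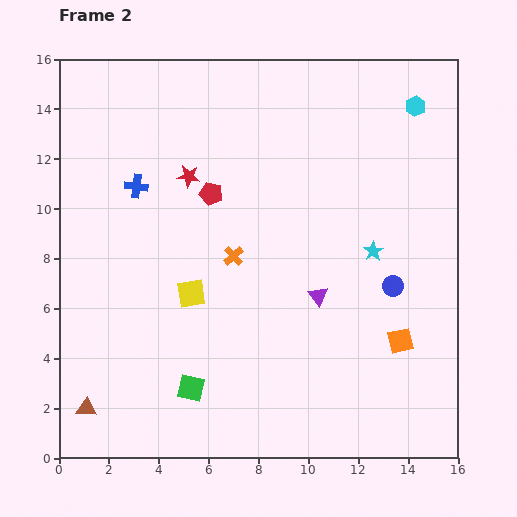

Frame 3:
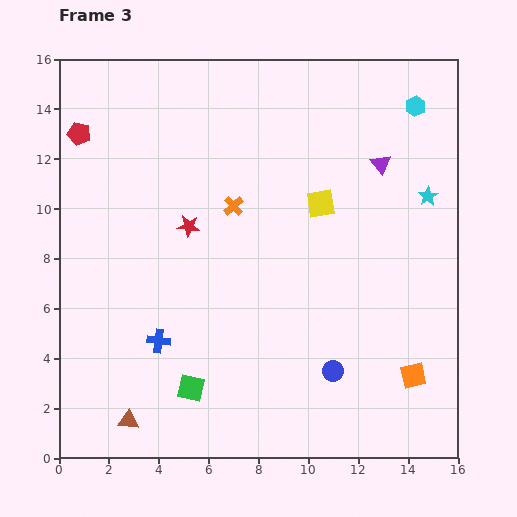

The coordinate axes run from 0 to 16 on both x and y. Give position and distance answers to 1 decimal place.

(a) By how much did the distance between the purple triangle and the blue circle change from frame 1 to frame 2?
-6.4

Distance in frame 1: 9.4. Distance in frame 2: 3.0.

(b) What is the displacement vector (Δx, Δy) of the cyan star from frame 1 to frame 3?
(4.5, 4.4)

The cyan star was at (10.3, 6.1) in frame 1 and (14.8, 10.5) in frame 3.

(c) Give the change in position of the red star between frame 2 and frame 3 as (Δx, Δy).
(0.0, -2.0)

The red star was at (5.2, 11.3) in frame 2 and (5.2, 9.3) in frame 3.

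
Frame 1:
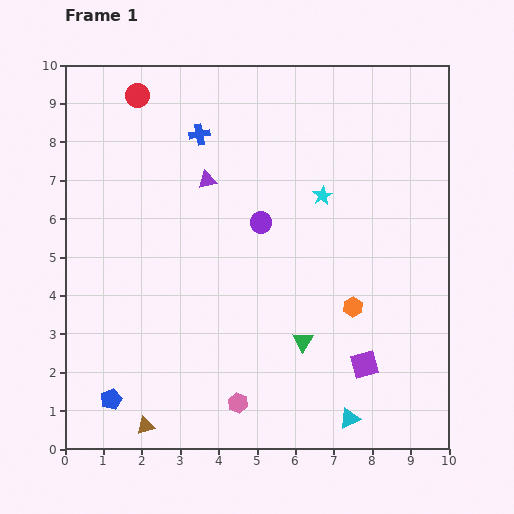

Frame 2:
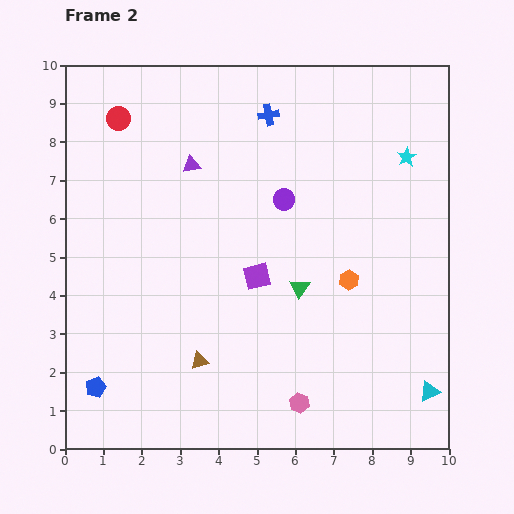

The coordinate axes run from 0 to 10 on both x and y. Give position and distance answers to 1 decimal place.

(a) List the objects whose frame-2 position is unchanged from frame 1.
none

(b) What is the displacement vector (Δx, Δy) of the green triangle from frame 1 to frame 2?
(-0.1, 1.4)

The green triangle was at (6.2, 2.8) in frame 1 and (6.1, 4.2) in frame 2.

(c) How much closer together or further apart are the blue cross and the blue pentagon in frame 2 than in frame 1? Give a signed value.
+1.1

Distance in frame 1: 7.3. Distance in frame 2: 8.4.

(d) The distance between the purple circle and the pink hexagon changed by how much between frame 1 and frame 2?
+0.6

Distance in frame 1: 4.7. Distance in frame 2: 5.3.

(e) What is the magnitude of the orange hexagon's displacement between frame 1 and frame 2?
0.7

The orange hexagon moved from (7.5, 3.7) to (7.4, 4.4), a distance of √(0.1² + 0.7²) ≈ 0.7.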